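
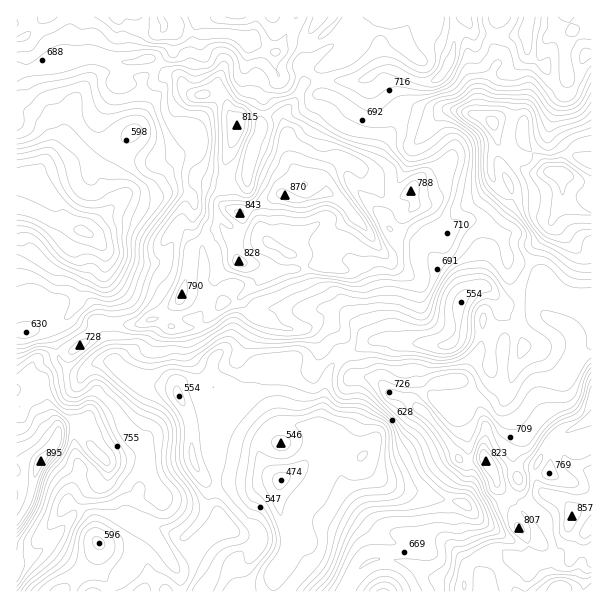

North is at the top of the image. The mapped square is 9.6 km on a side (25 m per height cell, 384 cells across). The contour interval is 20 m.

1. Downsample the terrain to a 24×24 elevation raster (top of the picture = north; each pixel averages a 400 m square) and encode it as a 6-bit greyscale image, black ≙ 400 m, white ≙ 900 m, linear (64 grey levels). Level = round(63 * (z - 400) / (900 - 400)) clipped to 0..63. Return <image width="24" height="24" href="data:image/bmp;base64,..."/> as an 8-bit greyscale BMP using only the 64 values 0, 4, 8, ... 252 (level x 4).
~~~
<image width="24" height="24" href="data:image/bmp;base64,Qk12BgAAAAAAADYEAAAoAAAAGAAAABgAAAABAAgAAAAAAEACAAATCwAAEwsAAAABAAAAAAAAAAAAAAEBAQACAgIAAwMDAAQEBAAFBQUABgYGAAcHBwAICAgACQkJAAoKCgALCwsADAwMAA0NDQAODg4ADw8PABAQEAAREREAEhISABMTEwAUFBQAFRUVABYWFgAXFxcAGBgYABkZGQAaGhoAGxsbABwcHAAdHR0AHh4eAB8fHwAgICAAISEhACIiIgAjIyMAJCQkACUlJQAmJiYAJycnACgoKAApKSkAKioqACsrKwAsLCwALS0tAC4uLgAvLy8AMDAwADExMQAyMjIAMzMzADQ0NAA1NTUANjY2ADc3NwA4ODgAOTk5ADo6OgA7OzsAPDw8AD09PQA+Pj4APz8/AEBAQABBQUEAQkJCAENDQwBEREQARUVFAEZGRgBHR0cASEhIAElJSQBKSkoAS0tLAExMTABNTU0ATk5OAE9PTwBQUFAAUVFRAFJSUgBTU1MAVFRUAFVVVQBWVlYAV1dXAFhYWABZWVkAWlpaAFtbWwBcXFwAXV1dAF5eXgBfX18AYGBgAGFhYQBiYmIAY2NjAGRkZABlZWUAZmZmAGdnZwBoaGgAaWlpAGpqagBra2sAbGxsAG1tbQBubm4Ab29vAHBwcABxcXEAcnJyAHNzcwB0dHQAdXV1AHZ2dgB3d3cAeHh4AHl5eQB6enoAe3t7AHx8fAB9fX0Afn5+AH9/fwCAgIAAgYGBAIKCggCDg4MAhISEAIWFhQCGhoYAh4eHAIiIiACJiYkAioqKAIuLiwCMjIwAjY2NAI6OjgCPj48AkJCQAJGRkQCSkpIAk5OTAJSUlACVlZUAlpaWAJeXlwCYmJgAmZmZAJqamgCbm5sAnJycAJ2dnQCenp4An5+fAKCgoAChoaEAoqKiAKOjowCkpKQApaWlAKampgCnp6cAqKioAKmpqQCqqqoAq6urAKysrACtra0Arq6uAK+vrwCwsLAAsbGxALKysgCzs7MAtLS0ALW1tQC2trYAt7e3ALi4uAC5ubkAurq6ALu7uwC8vLwAvb29AL6+vgC/v78AwMDAAMHBwQDCwsIAw8PDAMTExADFxcUAxsbGAMfHxwDIyMgAycnJAMrKygDLy8sAzMzMAM3NzQDOzs4Az8/PANDQ0ADR0dEA0tLSANPT0wDU1NQA1dXVANbW1gDX19cA2NjYANnZ2QDa2toA29vbANzc3ADd3d0A3t7eAN/f3wDg4OAA4eHhAOLi4gDj4+MA5OTkAOXl5QDm5uYA5+fnAOjo6ADp6ekA6urqAOvr6wDs7OwA7e3tAO7u7gDv7+8A8PDwAPHx8QDy8vIA8/PzAPT09AD19fUA9vb2APf39wD4+PgA+fn5APr6+gD7+/sA/Pz8AP39/QD+/v4A////AJx8dHh8dHhsWFA8QFSAgHSImLi0uLyssLScfGx4gIB0ZFxMOEBoiIiMkKy4wMDIzLykiHCAiHxwdGhUODxYeICEiIyYtMDM3NyklJCQlJB0bFRANDhIYGhwdHSQvMTU3Oi4pLCgmIxkXEgwLDQ8RExkeIywvMDI0OTcsMSwnHhUXEw4ODQ4NExwkKzEsLzEzNDkyMCkmHhYXFBEQDg4PFSEoKCwnKTAxMDIuLCYhGhYYFxQTEhQWHygnJSYjJiguLywkJR4aFhgZGRgZGh4hJiYmJiIfIyMoLCkkHhseHBwZGxobHR0gICAeIB8eHiEjISMmJCMlJyUfICIiIh8bGRgWFh4eHSAhHx8gJSYrLSsqKCknJCEeHR4aFR0cHyEgHx4cGh4mLS4tLSwpJyUmJCUfFRccHyAfGxgUEhgjKS4vMzEvLzAuLSkkHRwgHhwYFhENDRUiKS4xMi4uMTEzLykmIyAgGhQUDgwMDhQcJyoyNDEyMTQ1LS0pJSIeEw0ODQ4TFBQZICcwMDc5OTcwLzAsJB0XEQwNDhAWFxkdISctKzI3ODQyLysqJhgVDwoOFhUXGhodIiQuLS40MjAtKSMlJhgSEhMRHRoaHBscJCUuMSwwKycmJSIfGxISFBsXHxwcICEhJy0vKygqJyYoJiUhGxcZGyQhIyIhIiQkKCkrJSMlJycqKiorJiIjJSYlISQkJCMjISIkIB8jJiUmJyYpKycmKSYnHyAhIB4cGh4fHyEiJSUlJiYoLSknKiUlA=="/>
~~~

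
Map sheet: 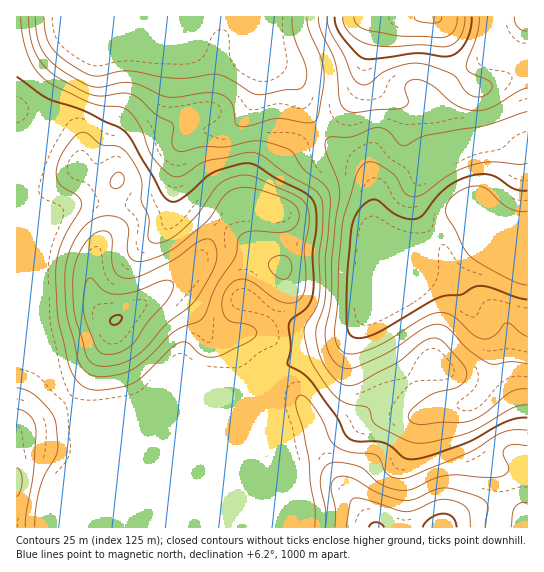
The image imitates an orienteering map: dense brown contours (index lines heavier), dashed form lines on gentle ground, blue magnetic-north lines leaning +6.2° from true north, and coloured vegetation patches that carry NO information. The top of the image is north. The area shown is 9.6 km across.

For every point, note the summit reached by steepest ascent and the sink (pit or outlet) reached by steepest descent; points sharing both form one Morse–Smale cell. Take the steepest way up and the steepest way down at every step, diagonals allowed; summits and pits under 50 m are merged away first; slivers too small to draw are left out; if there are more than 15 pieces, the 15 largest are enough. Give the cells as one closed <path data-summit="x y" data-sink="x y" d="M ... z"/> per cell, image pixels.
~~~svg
<path data-summit="117 319" data-sink="527 242" d="M257 16l-241 1 0 185 6-3 2 6 0 101 33 80 34 37 24-6 28 0 64-26 15 0 7 2 18 0 10-2 20-22 20-9 32-9 14-8 17-18 11-23 60-61-22-1-11-3-25-14 2-36-8-17-10-10-16-9-13-12-21-29-14-33-30-20-7-16z"/><path data-summit="442 527" data-sink="527 242" d="M461 147l-15 0-19 5-22 20-20 13-9 13-3 13 0 12 2 2 19 11 15 4 21 0-1 3-58 59-11 23-17 18-14 8-39 12-13 6-8 9-4 8-1 20 5 25 1 97 258-1 0-284-26 0-17-14-10-22 1-25-3-13-6-18z"/><path data-summit="431 17" data-sink="527 242" d="M527 16l-269 0-2 25 10 19 27 17 14 33 21 29 13 12 16 9 10 10 8 17 0 16 2-9 8-9 20-13 22-20 19-5 15 0 6 4 6 18 3 13-1 25 8 18 14 15 5 3 23 1 3-2z"/><path data-summit="17 482" data-sink="527 242" d="M22 199l-6 4 0 324 253 1 0-97-5-25 3-23-10 8-10 2-40-2-64 26-28 0-24 6-34-37-33-80 0-101z"/>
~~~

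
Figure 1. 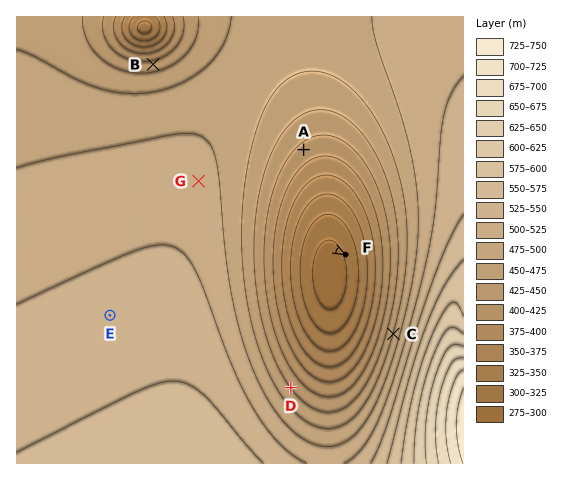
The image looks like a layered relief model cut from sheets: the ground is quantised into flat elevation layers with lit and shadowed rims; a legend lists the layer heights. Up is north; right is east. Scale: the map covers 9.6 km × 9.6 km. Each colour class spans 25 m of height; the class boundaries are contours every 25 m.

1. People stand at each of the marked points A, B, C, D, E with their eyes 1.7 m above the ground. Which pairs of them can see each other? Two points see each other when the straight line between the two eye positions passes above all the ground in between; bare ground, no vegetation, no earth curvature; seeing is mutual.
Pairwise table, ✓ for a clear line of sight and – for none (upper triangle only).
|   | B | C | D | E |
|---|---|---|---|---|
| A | – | ✓ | ✓ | – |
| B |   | – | – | – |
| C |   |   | ✓ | – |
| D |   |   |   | – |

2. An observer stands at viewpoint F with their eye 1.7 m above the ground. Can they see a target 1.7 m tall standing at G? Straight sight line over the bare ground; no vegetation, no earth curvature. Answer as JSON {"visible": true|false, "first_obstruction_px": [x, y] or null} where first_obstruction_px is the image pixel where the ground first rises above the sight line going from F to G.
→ {"visible": false, "first_obstruction_px": [276, 220]}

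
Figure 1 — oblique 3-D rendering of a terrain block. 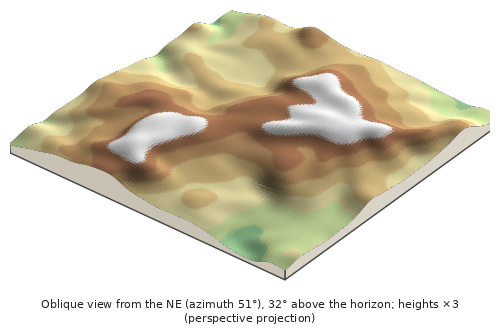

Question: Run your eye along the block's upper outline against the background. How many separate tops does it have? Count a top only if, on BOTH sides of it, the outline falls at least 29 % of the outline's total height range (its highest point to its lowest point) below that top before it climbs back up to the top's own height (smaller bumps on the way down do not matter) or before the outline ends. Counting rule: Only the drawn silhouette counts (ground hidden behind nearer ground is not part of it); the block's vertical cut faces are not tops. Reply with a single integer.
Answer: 1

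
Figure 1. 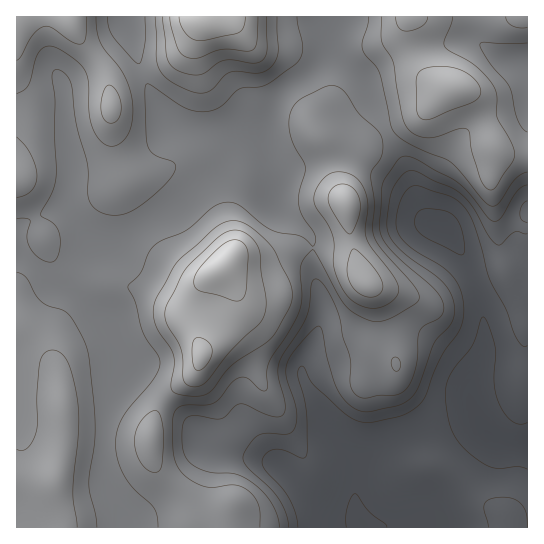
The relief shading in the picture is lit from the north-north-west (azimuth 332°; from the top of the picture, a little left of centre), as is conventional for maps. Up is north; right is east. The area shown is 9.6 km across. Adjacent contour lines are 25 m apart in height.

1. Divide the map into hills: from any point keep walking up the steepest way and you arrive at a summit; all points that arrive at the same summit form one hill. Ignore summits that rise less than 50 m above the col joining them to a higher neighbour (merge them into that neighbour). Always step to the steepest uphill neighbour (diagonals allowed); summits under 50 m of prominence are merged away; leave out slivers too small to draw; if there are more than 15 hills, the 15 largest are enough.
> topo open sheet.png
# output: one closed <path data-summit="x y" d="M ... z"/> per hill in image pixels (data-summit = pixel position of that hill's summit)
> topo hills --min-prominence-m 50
<path data-summit="202 17" d="M527 216l-10 25 0 8 8 11-8-8-6-1-36 8-11-1 13 31 7 32 0 29-13 29-3-12-10-10-29-20-15-5-19 0-14 4-27 1-23 8-17 3-9 10-4 12 2 8 22 44 10 15 14 14 11 7-4 19-1 24 2 12 8 15 163-1z"/><path data-summit="225 265" d="M262 133l-16 8-27 31-14 11-27 25-25 12-36 23-24 1-6 11-10 31 0 8 22 23 12 9 12 37 0 7-12 31-4 18-3 55 4 16 11 21 4 17 241-1-9-26 1-24 4-19-11-7-14-14-32-59 0-13 14-31 6-20-2-15-9-29 1-24-2-9-9-9-19-12-11-14 0-13z"/><path data-summit="346 203" d="M331 44l-3 11-9 11-9 9-21 12-9 8-17 32 0 18 9 44 0 13 11 14 19 12 10 11 0 31 9 29 2 15-12 36 43-13 27-1 14-4 19 0 15 5 29 20 10 10 3 12 13-29 0-29-4-23-11-31-18-33-6-6-15-5-5-5-8-16-12-37-20-35-20-47-29-29z"/><path data-summit="17 17" d="M126 16l-110 1 1 239 2-1 0-26 8-8 38-16 3 1 22 37 21 1 16-7 26-17 25-12 27-25 14-11 27-31 17-8-5-2-57 0-35-8-23-48z"/><path data-summit="453 87" d="M527 16l-195 1 1 33 32 33 20 47 20 35 16 46 9 12 15 5 6 6 13 23 3 2 44-8 9 3-3-5 0-8 11-26z"/>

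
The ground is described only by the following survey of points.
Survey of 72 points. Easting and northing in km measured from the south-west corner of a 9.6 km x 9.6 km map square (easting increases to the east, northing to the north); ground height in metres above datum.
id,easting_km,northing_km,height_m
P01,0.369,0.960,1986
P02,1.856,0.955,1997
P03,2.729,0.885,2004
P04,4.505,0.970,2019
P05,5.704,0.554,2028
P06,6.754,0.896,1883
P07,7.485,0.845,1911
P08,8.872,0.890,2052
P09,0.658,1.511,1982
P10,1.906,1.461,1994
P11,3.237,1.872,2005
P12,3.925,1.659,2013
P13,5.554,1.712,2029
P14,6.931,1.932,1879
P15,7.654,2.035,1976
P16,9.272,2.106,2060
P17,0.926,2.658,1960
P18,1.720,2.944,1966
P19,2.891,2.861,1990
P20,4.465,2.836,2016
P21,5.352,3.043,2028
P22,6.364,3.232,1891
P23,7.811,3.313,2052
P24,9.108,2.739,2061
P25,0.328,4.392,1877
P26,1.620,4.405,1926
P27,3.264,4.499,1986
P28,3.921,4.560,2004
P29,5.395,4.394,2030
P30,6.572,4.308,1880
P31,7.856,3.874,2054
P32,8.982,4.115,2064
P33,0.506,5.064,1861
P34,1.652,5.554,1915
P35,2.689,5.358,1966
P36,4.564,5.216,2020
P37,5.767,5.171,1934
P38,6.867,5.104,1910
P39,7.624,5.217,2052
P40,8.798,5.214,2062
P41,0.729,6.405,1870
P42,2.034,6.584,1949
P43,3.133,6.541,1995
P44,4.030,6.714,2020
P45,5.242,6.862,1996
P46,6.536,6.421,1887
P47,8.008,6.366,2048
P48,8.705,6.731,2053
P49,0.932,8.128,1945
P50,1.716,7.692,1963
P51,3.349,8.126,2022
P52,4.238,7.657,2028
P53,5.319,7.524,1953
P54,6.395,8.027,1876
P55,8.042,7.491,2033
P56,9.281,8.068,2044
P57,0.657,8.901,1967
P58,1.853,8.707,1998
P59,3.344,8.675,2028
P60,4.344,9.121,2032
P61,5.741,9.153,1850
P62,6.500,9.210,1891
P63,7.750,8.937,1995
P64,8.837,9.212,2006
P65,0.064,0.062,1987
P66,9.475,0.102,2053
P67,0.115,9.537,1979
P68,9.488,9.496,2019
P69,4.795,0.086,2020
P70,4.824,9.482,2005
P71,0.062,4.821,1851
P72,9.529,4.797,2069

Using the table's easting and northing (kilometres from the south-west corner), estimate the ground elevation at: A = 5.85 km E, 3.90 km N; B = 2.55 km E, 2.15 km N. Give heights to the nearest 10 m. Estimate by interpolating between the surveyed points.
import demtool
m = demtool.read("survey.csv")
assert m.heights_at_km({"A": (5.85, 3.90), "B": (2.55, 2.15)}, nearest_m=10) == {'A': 1950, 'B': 1990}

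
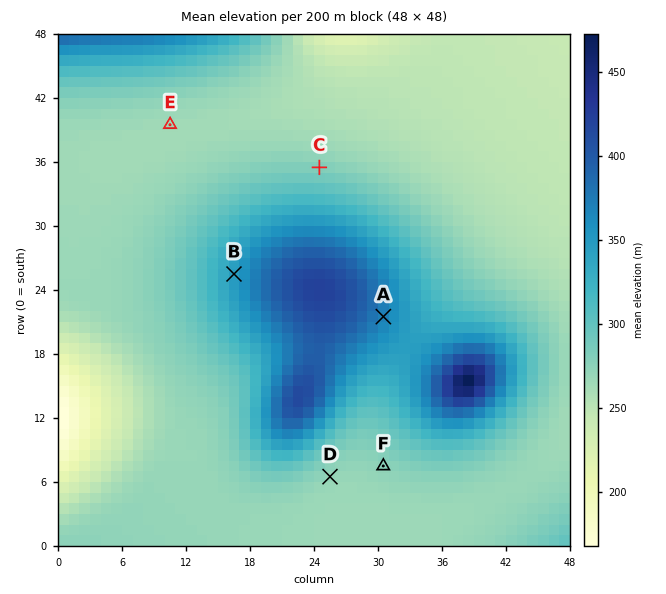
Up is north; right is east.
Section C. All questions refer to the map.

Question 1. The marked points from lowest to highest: C B A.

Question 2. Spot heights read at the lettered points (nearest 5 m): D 270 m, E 265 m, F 275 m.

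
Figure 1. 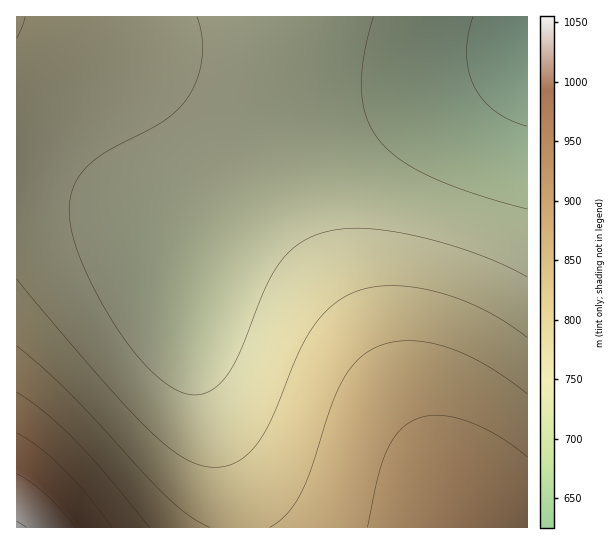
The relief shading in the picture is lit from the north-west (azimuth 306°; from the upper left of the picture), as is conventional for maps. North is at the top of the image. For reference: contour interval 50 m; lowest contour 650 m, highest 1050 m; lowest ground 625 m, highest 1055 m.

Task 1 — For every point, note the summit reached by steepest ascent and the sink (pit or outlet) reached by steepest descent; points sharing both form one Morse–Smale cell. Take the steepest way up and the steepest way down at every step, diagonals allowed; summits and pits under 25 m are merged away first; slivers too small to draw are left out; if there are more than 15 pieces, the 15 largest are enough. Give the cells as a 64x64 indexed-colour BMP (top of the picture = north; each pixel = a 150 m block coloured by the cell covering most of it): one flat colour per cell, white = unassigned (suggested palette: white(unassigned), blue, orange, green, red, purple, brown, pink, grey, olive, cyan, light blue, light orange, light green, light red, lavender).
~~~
<image width="64" height="64" href="data:image/bmp;base64,Qk12CAAAAAAAAHYAAAAoAAAAQAAAAEAAAAABAAQAAAAAAAAIAAATCwAAEwsAABAAAAAAAAAA////ALR3HwAOf/8ALKAsACgn1gC9Z5QAS1aMAMJ34wB/f38AIr28AM++FwDox64AeLv/AIrfmACWmP8A1bDFADMzMzMzMzMzMzMzMzMzERERERERERERERERERERERERMzMzMzMzMzMzMzMzMzMREREREREREREREREREREREREzMzMzMzMzMzMzMzMzMxERERERERERERERERERERERETMzMzMzMzMzMzMzMzMxERERERERERERERERERERERERMzMzMzMzMzMzMzMzMzEREREREREREREREREREREREREzMzMzMzMzMzMzMzMzMRERERERERERERERERERERERETMzMzMzMzMzMzMzMzMxERERERERERERERERERERERERMzMzMzMzMzMzMzMzMzEREREREREREREREREREREREREzMzMzMzMzMzMzMzMzERERERERERERERERERERERERETMzMzMzMzMzMzMzMzMRERERERERERERERERERERERERMzMzMzMzMzMzMzMzMxEREREREREREREREREREREREREzMzMzMzMzMzMzMzMxERERERERERERERERERERERERETMzMzMzMzMzMzMzMzERERERERERERERERERERERERERMzMzMzMzMzMzMzMzMREREREREREREREREREREREREREzMzMzMzMzMzMzMzMRERERERERERERERERERERERERETMzMzMzMzMzMzMzMxERERERERERERERERERERERERERMzMzMzMzMzMzMzMzEREREREREREREREREREREREREREzMzMzMzMzMzMzMzERERERERERERERERERERERERERETMzMzMzMzMzMzMzMRERERERERERERERERERERERERERMzMzMzMzMzMzMzMxEREREREREREREREREREREREREREzMzMzMzMzMzMzMxERERERERERERERERERERERERERETMzMzMzMzMzMzMzERERERERERERERERERERERERERERMzMzMzMzMzMzMzMREREREREREREREREREREREREREREzMzMzMzMzMzMzMxERERERERERERERERERERERERERETMzMzMzMzMzMzMxERERERERERERERERERERERERERERMzMzMzMzMzMzMzEREREREREREREREREREREREREREREzMzMzMzMzMzMzMRERERERERERERERERERERERERERETMzMzMzMzMzMzMxERERERERERERERERERERERERERERMzMzMzMzMzMzMzEREREREREREREREREREREREREREREzMzMzMzMzMzMzMRERERERERERERERERERERERERERETMzMzMzMzMzMzMRERERERERERERERERERERERERERERMzMzMzMzMzMzMxEREREREREREREREREREREREREREREzMzMzMzMzMzMzIRERERERERERERERERERERERERERETMzMzMzMzMzMzIhERERERERERERERERERERERERERERMzMzMzMzMzMzIiIREREREREREREREREREREREREREREzMzMzMzMzMzIiIhERERERERERERERERERERERERERETMzMzMzMzMzIiIiIRERERERERERERERERERERERERERMzMzMzMzMzIiIiIiEREREREREREREREREREREREREREzMzMzMzMzIiIiIiIhERERERERERERERERERERERERETMzMzMzMyIiIiIiIiIRERERERERERERERERERERERERMzMzMzMyIiIiIiIiIiEREREREREREREREREREREREREzMzMzMiIiIiIiIiIiIhERERERERERERERERERERERETMzMiIiIiIiIiIiIiIiIRERERERERERERERERERERERIiIiIiIiIiIiIiIiIiIiIREREREREREREREREREREREiIiIiIiIiIiIiIiIiIiIiERERERERERERERERERERESIiIiIiIiIiIiIiIiIiIiIiERERERERERERERERERERIiIiIiIiIiIiIiIiIiIiIiIhEREREREREREREREREREiIiIiIiIiIiIiIiIiIiIiIiIhERERERERERERERERESIiIiIiIiIiIiIiIiIiIiIiIiIhERERERERERERERERIiIiIiIiIiIiIiIiIiIiIiIiIiIhEREREREREREREREiIiIiIiIiIiIiIiIiIiIiIiIiIiIhERERERERERERESIiIiIiIiIiIiIiIiIiIiIiIiIiIiIiERERERERERERIiIiIiIiIiIiIiIiIiIiIiIiIiIiIiIiEREREREREREiIiIiIiIiIiIiIiIiIiIiIiIiIiIiIiIiIRERERERESIiIiIiIiIiIiIiIiIiIiIiIiIiIiIiIiIiIhERERERIiIiIiIiIiIiIiIiIiIiIiIiIiIiIiIiIiIiIhEREREiIiIiIiIiIiIiIiIiIiIiIiIiIiIiIiIiIiIiIiERESIiIiIiIiIiIiIiIiIiIiIiIiIiIiIiIiIiIiIiIiERIiIiIiIiIiIiIiIiIiIiIiIiIiIiIiIiIiIiIiIiIiEiIiIiIiIiIiIiIiIiIiIiIiIiIiIiIiIiIiIiIiIiIiIiIiIiIiIiIiIiIiIiIiIiIiIiIiIiIiIiIiIiIiIiIiIiIiIiIiIiIiIiIiIiIiIiIiIiIiIiIiIiIiIiIiIiIiIiIiIiIiIiIiIiIiIiIiIiIiIiIiIiIiIiIiIiIiIiIiIiIiIiIiIiIiIiIiIiIiIiIiIiIiIiIiIiIiIi"/>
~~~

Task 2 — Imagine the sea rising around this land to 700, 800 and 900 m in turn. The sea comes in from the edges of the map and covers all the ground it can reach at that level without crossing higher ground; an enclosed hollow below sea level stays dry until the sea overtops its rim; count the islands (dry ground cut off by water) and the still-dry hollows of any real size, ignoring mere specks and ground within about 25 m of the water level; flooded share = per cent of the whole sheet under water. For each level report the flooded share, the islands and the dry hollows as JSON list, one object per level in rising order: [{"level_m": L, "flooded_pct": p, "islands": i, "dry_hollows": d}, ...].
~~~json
[{"level_m": 700, "flooded_pct": 10, "islands": 0, "dry_hollows": 0}, {"level_m": 800, "flooded_pct": 67, "islands": 0, "dry_hollows": 0}, {"level_m": 900, "flooded_pct": 90, "islands": 0, "dry_hollows": 0}]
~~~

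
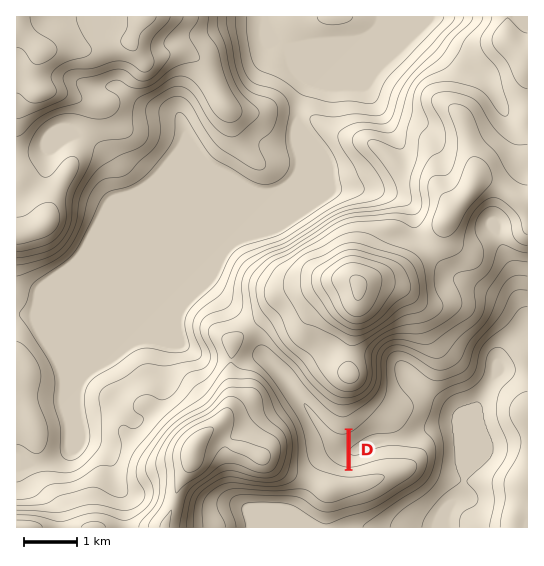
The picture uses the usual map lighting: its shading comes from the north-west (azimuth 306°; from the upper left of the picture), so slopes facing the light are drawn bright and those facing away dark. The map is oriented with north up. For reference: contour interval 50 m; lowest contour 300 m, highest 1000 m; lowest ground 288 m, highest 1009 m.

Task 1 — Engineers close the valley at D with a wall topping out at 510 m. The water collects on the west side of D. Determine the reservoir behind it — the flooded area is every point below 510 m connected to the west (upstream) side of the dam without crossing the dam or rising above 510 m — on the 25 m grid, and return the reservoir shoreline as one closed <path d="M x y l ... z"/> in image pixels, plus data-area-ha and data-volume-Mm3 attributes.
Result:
<path d="M279 369l-2 2 4 8 24 36 11 22 7 18 11 10 12 4 1-38-8 0-6-4-37-40-4-6-13-12z" data-area-ha="61" data-volume-Mm3="8.72"/>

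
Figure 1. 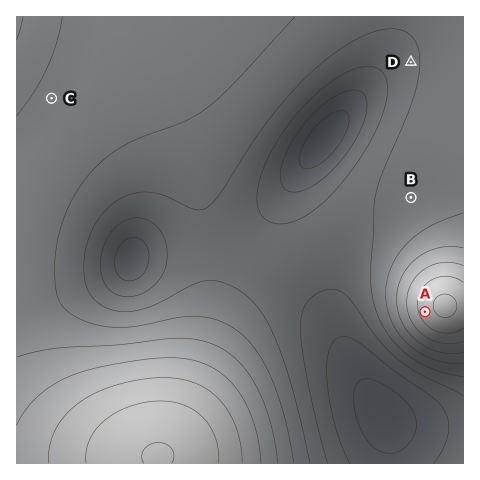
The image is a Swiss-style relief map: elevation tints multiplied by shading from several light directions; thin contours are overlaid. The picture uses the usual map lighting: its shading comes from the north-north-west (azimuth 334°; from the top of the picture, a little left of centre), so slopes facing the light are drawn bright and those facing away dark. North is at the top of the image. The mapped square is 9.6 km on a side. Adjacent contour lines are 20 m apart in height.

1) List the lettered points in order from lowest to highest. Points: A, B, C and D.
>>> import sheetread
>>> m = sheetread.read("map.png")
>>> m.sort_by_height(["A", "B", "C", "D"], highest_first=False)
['D', 'B', 'C', 'A']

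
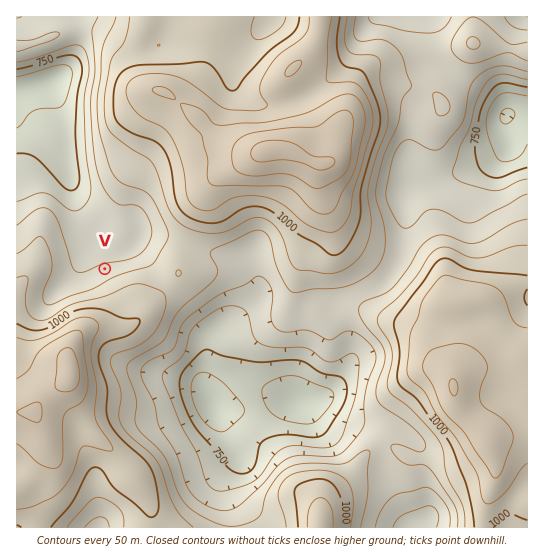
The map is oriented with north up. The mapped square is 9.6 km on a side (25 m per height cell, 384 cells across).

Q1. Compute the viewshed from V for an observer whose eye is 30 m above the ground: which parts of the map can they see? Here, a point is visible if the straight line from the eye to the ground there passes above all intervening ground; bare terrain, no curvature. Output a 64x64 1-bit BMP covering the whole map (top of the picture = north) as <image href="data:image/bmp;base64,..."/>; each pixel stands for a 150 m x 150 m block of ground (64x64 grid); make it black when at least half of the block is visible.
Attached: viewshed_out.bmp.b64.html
<image width="64" height="64" href="data:image/bmp;base64,Qk0+AgAAAAAAAD4AAAAoAAAAQAAAAEAAAAABAAEAAAAAAAACAAATCwAAEwsAAAIAAAAAAAAA////AAAAAAAAAAAAAAAAAAAAAAAAAAAAAAAAAAAAAAAAAAAAAAAAAAAAAAAAAAAAAAAAAAAAAAAAAAAAAAAAAAAAAAAAAAAAAAAAAAAAAAAAAAAAAAAAAAAAAAAAAAAAAAAAAAAAAAAAAAAAAAAAAAAAAAAAAAAAAAAAAAAAAAAAAAAAAAAAAAAAAAAAAAAAAAAAAAAAAAAAAAAAAAAAAAAAAAAAAAAAAAAAAAAAAAAAAAAAAAAAAIAAAAAAAAAA/AAAAAAAAAD8AAAAAAAAAPOAAAAAAAAA8+AAAAAAAAD/8AAAAAAAAP/wAAAAAAAA//gAAAAAAAB//gAAAAAAAD//MAAAAAAAP//wAAAAAAAf//AAAAAAAB//8AAAAAAAH//wAAAAAAAf//+AAAAAAB///8A+AAAAD///gP4AAAAO//8A/AAAAAR//wD8AAAAAH/+AHwAAAAIf/4APAAAAAh//gA8AAAAGP/+H/wAAAA4//4ecAAAAH3//BwAAAAAP//8AAAAAAA///wAAAAAAD9//AAAAAAAPn/8AAAAAAAAP/wAAAAAAAAH8AAAAAAAAAfgAAAAAAAAAYAAAAAAAAAAAAAAAAAA4AAAAAAAAAD8AAAAAAAAAP4AAAAAAAAA/wAAAAAAAAB/AAAAAAAAAA+AAAAAAAAAAQAAAAAAAAAAAAAAAAAAAA=="/>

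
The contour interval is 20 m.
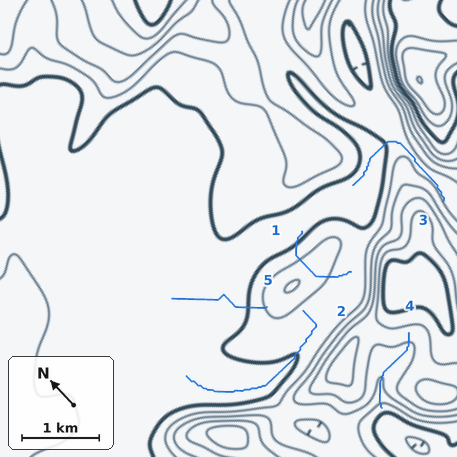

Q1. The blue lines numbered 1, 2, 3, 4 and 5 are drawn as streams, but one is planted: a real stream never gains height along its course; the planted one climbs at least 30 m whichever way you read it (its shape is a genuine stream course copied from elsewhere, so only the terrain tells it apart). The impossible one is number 1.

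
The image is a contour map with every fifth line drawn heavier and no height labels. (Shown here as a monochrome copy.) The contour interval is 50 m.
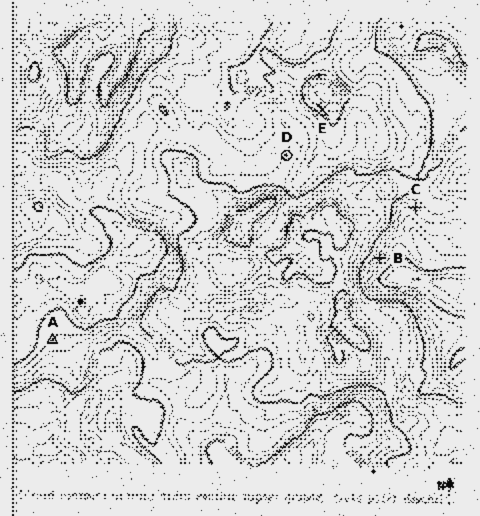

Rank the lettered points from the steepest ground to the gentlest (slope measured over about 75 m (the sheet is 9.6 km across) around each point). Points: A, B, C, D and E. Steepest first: B E C A D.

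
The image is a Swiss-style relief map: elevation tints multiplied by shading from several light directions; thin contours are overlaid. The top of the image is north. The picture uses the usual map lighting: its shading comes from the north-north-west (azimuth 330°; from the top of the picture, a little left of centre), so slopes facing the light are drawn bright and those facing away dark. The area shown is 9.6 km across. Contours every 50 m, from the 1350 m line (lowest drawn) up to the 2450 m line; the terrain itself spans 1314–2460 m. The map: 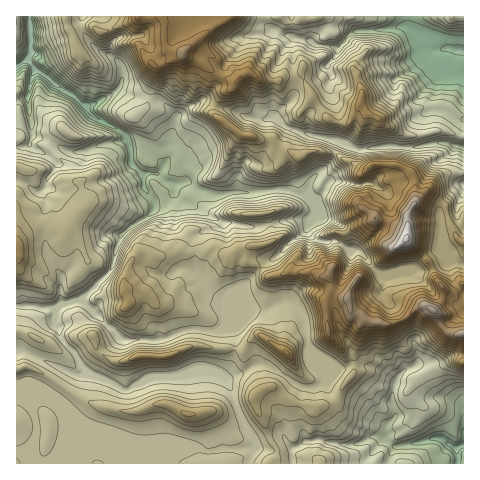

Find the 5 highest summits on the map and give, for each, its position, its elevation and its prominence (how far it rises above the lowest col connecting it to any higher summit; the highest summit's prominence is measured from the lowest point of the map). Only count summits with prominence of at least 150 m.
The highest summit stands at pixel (406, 238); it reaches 2460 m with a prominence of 1146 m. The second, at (433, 309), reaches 2364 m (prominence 291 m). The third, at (183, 53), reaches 2295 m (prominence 399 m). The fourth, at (286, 353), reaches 2159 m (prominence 264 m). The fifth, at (361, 101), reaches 2134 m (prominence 193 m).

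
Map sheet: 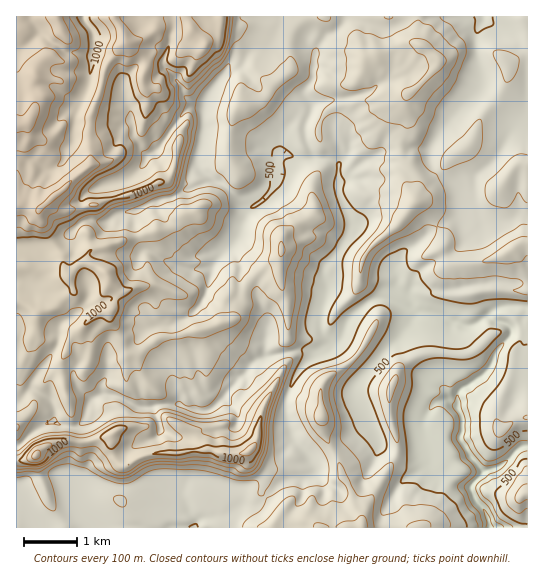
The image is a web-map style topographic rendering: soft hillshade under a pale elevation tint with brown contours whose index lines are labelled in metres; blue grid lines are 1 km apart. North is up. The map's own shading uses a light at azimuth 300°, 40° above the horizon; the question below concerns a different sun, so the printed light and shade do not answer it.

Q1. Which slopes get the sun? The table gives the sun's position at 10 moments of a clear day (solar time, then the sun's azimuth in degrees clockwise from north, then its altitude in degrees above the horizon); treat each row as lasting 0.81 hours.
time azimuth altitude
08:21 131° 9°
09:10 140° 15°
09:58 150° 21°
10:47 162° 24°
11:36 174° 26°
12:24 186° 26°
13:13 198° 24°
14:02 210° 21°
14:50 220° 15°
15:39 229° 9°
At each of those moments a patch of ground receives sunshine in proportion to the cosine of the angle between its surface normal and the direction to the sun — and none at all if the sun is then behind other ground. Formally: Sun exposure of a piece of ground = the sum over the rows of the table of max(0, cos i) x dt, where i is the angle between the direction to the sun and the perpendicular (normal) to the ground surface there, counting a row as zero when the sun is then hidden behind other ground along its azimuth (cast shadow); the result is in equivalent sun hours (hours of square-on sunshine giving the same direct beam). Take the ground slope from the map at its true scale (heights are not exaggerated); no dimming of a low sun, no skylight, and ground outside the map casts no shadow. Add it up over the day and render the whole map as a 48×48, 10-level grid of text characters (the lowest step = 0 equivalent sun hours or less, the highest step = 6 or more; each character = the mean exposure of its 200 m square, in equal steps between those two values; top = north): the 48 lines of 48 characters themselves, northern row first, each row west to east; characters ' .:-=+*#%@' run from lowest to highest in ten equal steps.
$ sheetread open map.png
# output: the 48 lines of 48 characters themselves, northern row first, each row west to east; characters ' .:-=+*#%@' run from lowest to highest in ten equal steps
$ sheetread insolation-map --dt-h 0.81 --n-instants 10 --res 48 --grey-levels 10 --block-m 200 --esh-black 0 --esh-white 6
-=*+:..+*=:-::==:--==--====**+=-==+=-:...:---==+
==++=:.=+=. :++==::=======++*+-::::.  ..::-::--=
+: -#+-::--=**=-=-++*+==--===---:..:--....-:...:
:.:::--:-#%*=+-++#%#*+=----=====---=+*+:.-===::-
::=*++-:=%%+==*%*%@#+=---:-======+++=+=++*==++==
----:---+**-=.=+%%#=::=:-+*=----+*+=--=**+===+++
-=-+*+-:++=+=:.+%#=:::-=+##+=++*#+-:.-*#*+==-=++
-:--++:-+=+#*#+-#=:::::=**=+****---==****+=--+++
::=++-:=+==+*##=--::-=+**+==--+++=++*++*+=-:-++=
:=++:--+====#*+..---*###*+=--++++++****+=-:-====
**+:-------=**:.+---+*#*++=-==++++*++++=-::-====
**===--:-::+*+.:=---==+++==+==++++*++*+-::-===--
*#*=::::: -==:-++--==--===++#*+=+*+===-::-++=-:.
==+=:. .:**-. :+=--=-:-----::===+--=--:-=**+=:.:
-::.  +@@#-   :+::=+=---=-:.:=-=-==---.-+++=:.=+
-:   *%=.    -+-  .-**+=--:.-=-----=::::===-:-+=
:: .**.   :+@@#    .+*=-::::::-=--=--.::-====+++
-::**:.:*@@%=.   .-:-=-.  .:::-=++---=+=====**++
%+*%##@@#=:.. :-+=++--.    --::====:=##*====+++=
#%##@* .    ..-*#%*==-:.  -+#+--:::-##*=------:.
@@@*=-=.   :+**##%#+----::=-=+=:. -%%#=-:---:.  
+++=....-+********+=::-=--=##+-. =%%*=::=-:.  .=
--==-.::::--:=++=--....:+**+*=-:-#*+=-+*-   :=*+
+===:-*- .:.:::---:. ::++*+*=---=+==+#+=++*##%##
+++=+=+*=:       ....:+++=====-=+===+++*####****
-==++===*+:=++: .:..:-+++=-==--=#*+=+=+**+--====
:::-+#===+%#**##+::---=*#====-:##=:-=+**###%%@@@
*--+*+:.:=+==++=- ...=+**++=--++: .:-=+******-:-
=+*#+::##+==++=:  .:=+++++==-==-::===--:=++-.=+-
====-=#*%*-=:...=+#%#*+==+=--+-:.=+=----::..::==
=++=-**+**=:-+*###***+=-=#+---:::*+-:::::::-*+.=
=+*==+++++=-**+++++++=-:-:::.   +=:  .----=**:-=
+*+-**++++++==+==++==-.  .-.   =+-. :*######=-==
**-==+**+=++--===+==-:.  =.  .**-:..-+++++*+::==
*+++--*+==++=-=+===-... --..:++=-::=+===+*- .:=-
=:=+=.-:.-+++=..:-:..  .+:.:-----==++==+*=::.:--
.:::+-.     .         .=+--:-::-==+++==:.-=-:-::
 .. .:       .        .==-===-:--=+===--::==--:-
..       .---:*=..    :=--+*#*=--=+=---=---==-+%
:   .  :=++=:  ::     :=--=*#+-::-=+--==-:=+*##@
  :#@@@@#*-     :-:  .==-:-+#+..:::==--=-.-*##+.
-#%@@@@##- =@@@@@@@@@@#+---=++:::: -=-===: +#+. 
@@@#*#%%%%%@@%@@@@@@@@%+===--=--:..=+--=--:..  .
#*=--==+%@@*===+==+*%@*==:. .=+-:.=+-.::-*+   ..
=++--===--=========-===-.   ..=-.:+-....::.--:.:
==*=-===========+======:.:::.:::.-=.:.  .:.-*++#
==++-===++======+++==-:.:-...:.:.=:..  .::..+#%%
===+=-===++++=+++====:..===-.:..:-.::.:-----+%%#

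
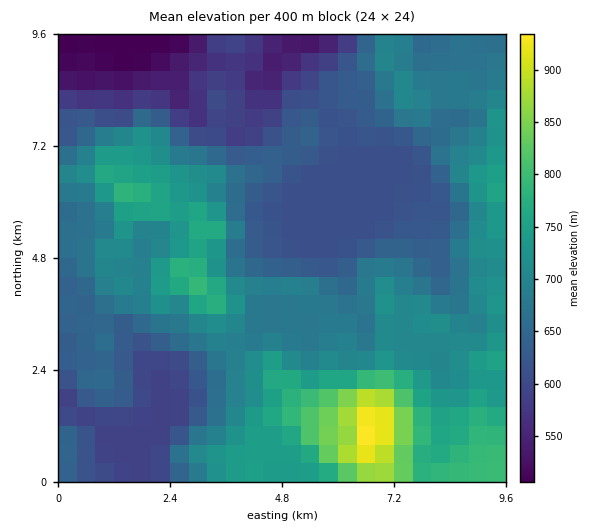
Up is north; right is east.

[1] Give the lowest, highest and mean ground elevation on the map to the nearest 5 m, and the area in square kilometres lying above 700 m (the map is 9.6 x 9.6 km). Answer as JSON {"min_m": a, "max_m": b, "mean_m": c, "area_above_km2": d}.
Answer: {"min_m": 500, "max_m": 950, "mean_m": 675, "area_above_km2": 32.3}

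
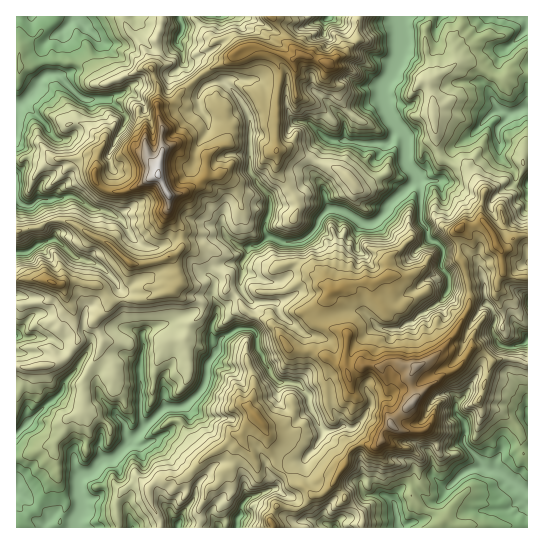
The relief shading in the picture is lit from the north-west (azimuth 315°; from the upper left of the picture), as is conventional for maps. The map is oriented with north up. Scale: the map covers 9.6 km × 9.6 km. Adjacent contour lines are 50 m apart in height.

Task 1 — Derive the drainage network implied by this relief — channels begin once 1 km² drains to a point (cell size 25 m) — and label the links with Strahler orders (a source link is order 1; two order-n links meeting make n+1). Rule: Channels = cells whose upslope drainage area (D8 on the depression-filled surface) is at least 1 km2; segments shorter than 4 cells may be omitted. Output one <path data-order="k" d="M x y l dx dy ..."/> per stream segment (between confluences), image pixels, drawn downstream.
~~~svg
<path data-order="1" d="M178 523l0 4"/><path data-order="1" d="M394 503l1 2 0 5 3 7 0 10"/><path data-order="1" d="M247 499l-6 8 0 8-4 4 0 8"/><path data-order="1" d="M450 486l13-13 10-4 6 0 3-2"/><path data-order="2" d="M482 467l4 3 15 3 6 6 8 6 4 1 4 4 4 1"/><path data-order="2" d="M126 446l-12 12-3 1-6 0-14 14-2 1-6 0-4 4-1 3 0 13 3 5 0 11-7 11 0 6"/><path data-order="1" d="M139 446l-2 0-2-1-6 0-3 1"/><path data-order="1" d="M319 441l3-6 0-6"/><path data-order="2" d="M322 429l-3-3-2-8-6-8 0-3-2-5 0-7-12-12-7 0-1-1-11 0-7-7-2-8-6-6 0-4-1-3-5-7 0-13-3-4-3-1-13 0-8 5-9 4-2 3 0 6-4 8"/><path data-order="2" d="M143 427l-1 3-16 16"/><path data-order="1" d="M366 414l-1 3-12 12-3 0-5-3-3 0-5 4-6 0-1 1-5 0-3-2"/><path data-order="1" d="M455 406l2 8 8 8 0 4 1 1-1 16 1 3 15 15 1 6"/><path data-order="1" d="M69 378l-4 4-3 9-11 11-4 1-30 31"/><path data-order="2" d="M215 355l-8 10 0 10-1 2 0 4-3 6-4 6-13 12-5 2-16 0-19 19-3 1"/><path data-order="1" d="M142 334l0 4 1 1 0 12-2 6 0 62 2 4 0 4"/><path data-order="1" d="M377 326l5 3 17 0 7-6 7-1 9-9 3 0 5-6 3 0 4-4 1 0 7-6 1-4 3-3 0-13-8-11 1-8 1-1 0-7-6-8-6-1-4-4 0-8-6-8 0-34-3-6-3-3"/><path data-order="1" d="M214 321l-3 5 0 15 2 1 0 4 2 3 0 6"/><path data-order="1" d="M489 305l4 4 0 2 2 4 0 7-2 4 0 7 4 5 0 3 2 4 7 2 7 0 1-1 11-3 2-2 0-3"/><path data-order="1" d="M275 302l-24 0-6-7-4-6 0-10 1-1 0-16 5-7 0-6 2-2"/><path data-order="1" d="M99 266l-6-4-4 0-8-4-4 0-3-1-19-18-4 0-8 4-2 0-6 3-8 7-10 0"/><path data-order="2" d="M249 247l1-1 8 0 11-9"/><path data-order="2" d="M269 237l2 0 11 5 15 0 1-1 4 0 11-8 0-2 4-4 4-10 8-8 12 1 10 5 12 8 10 0 2-1 11-11 4-8 5-5 6-3 14-14 0-3"/><path data-order="1" d="M222 227l3 4 0 3 13 12 3 1 8 0"/><path data-order="1" d="M121 219l-8-4-3-2-3 0-4-3-6 0-2-1-2 0-10-6-4-4-9-4-9 3-2 1-20 0-8 7-5 0-1-1-3 0-5-6 0-16"/><path data-order="2" d="M415 178l0-5-8-8-1-3 0-24-3-5-6-7"/><path data-order="1" d="M499 146l0-7-1-1 0-11 9-9 2-4"/><path data-order="1" d="M323 137l8 4 14 0 1 1 13 0 2 1 26 0 4-4 2-4 2-2 2-3 0-4"/><path data-order="2" d="M397 126l-6-7-6-14 0-7-2-1 0-12 8-10 3-9 1-1 0-3 4-8 0-8 2-1 0-23-2-1 0-4"/><path data-order="1" d="M125 122l1-1 0-6-16-14-3-2-22 0-6-2-22-23-8 0-2 1-2 0-6 6-5 10-12 12-4 3-1 0 0-1"/><path data-order="1" d="M207 121l0-3-6-8-2-8-1-1 0-4 7-11 9-4 9 0 6 4 12 13 1 4 4 6 0 2 4 8 0 54 5 5 3 7 11 10 1 3 0 13-5 14 0 6 4 6"/><path data-order="1" d="M489 117l6-6 8 0 6 3"/><path data-order="2" d="M509 114l10-3 4-2 4 0"/><path data-order="1" d="M178 39l4-8 0-8-3-4 0-2"/><path data-order="1" d="M83 25l-9-8"/>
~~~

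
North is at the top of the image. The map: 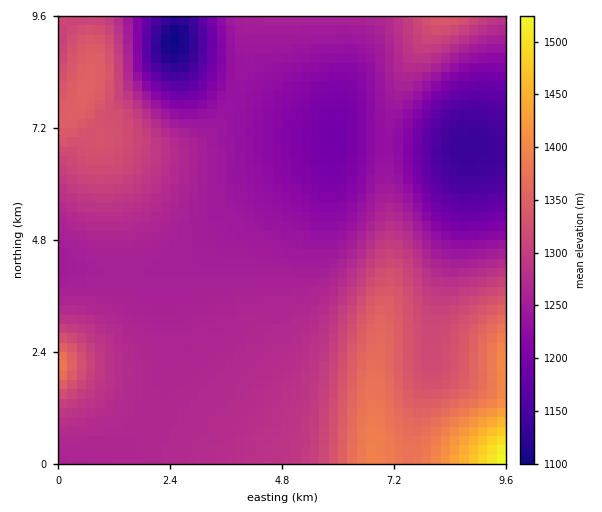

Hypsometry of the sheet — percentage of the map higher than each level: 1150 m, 97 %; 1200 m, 90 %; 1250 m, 66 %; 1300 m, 24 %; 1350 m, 9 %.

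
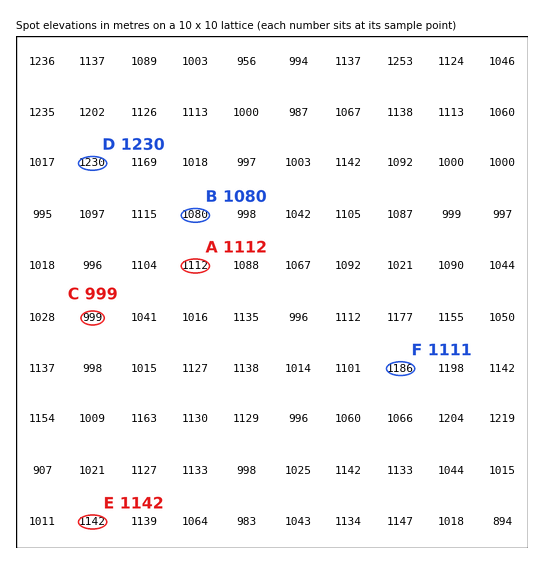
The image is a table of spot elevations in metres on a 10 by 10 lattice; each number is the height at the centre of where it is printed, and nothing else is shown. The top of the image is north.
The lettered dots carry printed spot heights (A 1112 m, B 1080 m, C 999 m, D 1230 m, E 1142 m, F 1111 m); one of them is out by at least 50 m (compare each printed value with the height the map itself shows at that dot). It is F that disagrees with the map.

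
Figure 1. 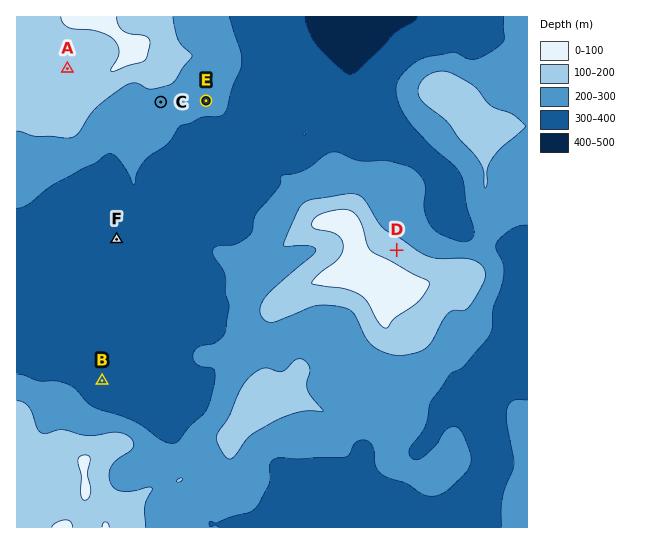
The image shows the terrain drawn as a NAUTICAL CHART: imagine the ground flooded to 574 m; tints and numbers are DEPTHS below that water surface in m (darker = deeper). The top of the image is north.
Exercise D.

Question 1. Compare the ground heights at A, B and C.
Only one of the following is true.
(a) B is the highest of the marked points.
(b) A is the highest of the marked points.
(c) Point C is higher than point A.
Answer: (b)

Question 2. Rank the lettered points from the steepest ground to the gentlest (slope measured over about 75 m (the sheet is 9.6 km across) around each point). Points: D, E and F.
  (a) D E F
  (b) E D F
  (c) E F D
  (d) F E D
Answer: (a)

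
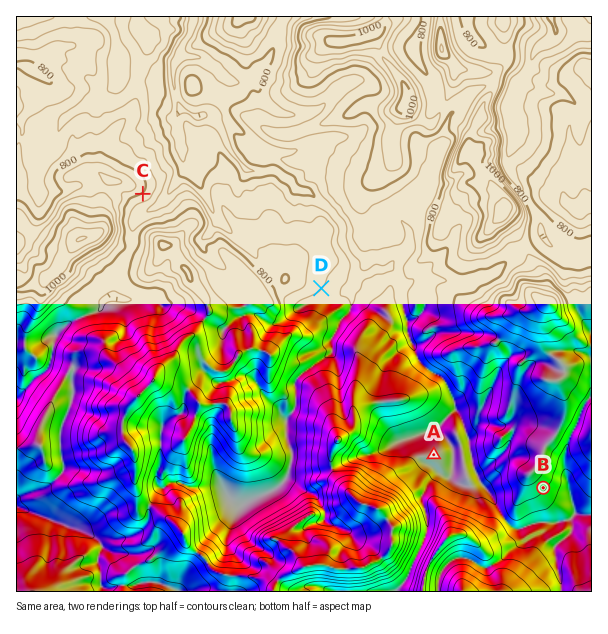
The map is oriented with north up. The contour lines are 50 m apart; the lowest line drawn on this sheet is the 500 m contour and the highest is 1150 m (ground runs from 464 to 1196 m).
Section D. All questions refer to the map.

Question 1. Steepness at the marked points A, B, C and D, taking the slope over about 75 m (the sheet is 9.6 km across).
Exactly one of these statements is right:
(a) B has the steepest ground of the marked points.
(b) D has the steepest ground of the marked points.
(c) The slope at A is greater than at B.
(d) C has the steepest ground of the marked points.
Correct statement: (d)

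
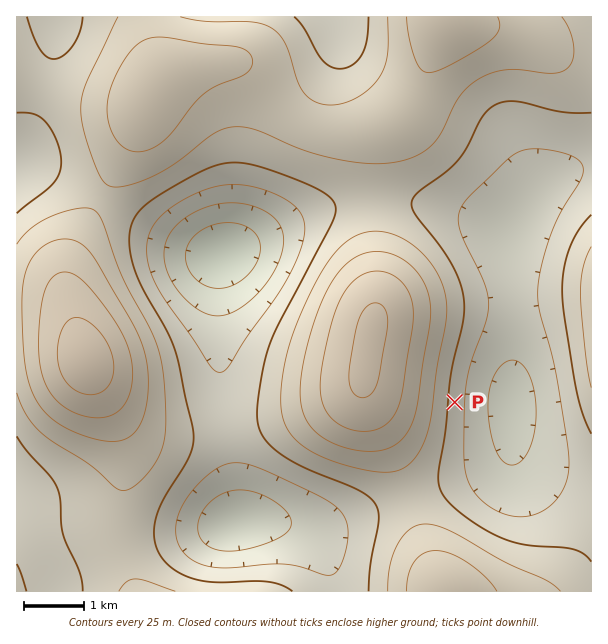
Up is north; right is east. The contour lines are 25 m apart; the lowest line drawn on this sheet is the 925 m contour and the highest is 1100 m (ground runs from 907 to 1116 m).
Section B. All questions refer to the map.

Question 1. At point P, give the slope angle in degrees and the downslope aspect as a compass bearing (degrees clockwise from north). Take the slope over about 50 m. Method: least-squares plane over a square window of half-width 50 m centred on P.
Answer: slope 5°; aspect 93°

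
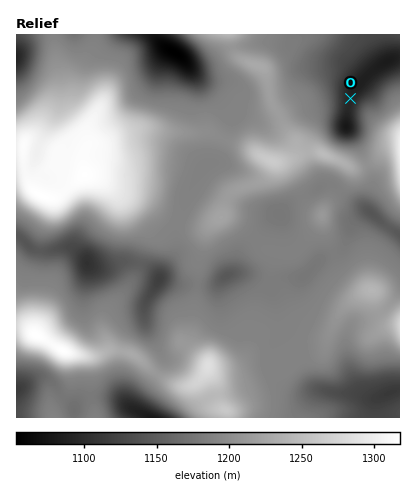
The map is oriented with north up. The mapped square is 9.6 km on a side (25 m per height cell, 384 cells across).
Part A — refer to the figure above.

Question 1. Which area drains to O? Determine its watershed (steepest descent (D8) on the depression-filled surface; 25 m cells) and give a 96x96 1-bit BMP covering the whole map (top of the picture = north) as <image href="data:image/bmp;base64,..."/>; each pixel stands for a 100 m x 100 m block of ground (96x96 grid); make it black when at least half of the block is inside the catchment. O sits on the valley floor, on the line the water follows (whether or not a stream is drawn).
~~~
<image width="96" height="96" href="data:image/bmp;base64,Qk2+BAAAAAAAAD4AAAAoAAAAYAAAAGAAAAABAAEAAAAAAIAEAAATCwAAEwsAAAIAAAAAAAAA////AAAAAAAAAAAAAAAAAAAAAAAAAAAAAAAAAAAAAAAAAAAAAAAAAAAAAAAAAAAAAAAAAAAAAAAAAAAAAAAAAAAAAAAAAAAAAAAAAAAAAAAAAAAAAAAAAAAAAAAAAAAAAAAAAAAAAAAAAAAAAAAAAAAAAAAAAAAAAAAAAAAAAAAAAAAAAAAAAAAAAAAAAAAAAAAAAAAAAAAAAAAAAAAAAAAAAAAAAAAAAAAAAAAAAAAAAAAAAAAAAAAAAAAAAAAAAAAAAAAAAAAAAAAAAAAAAAAAAAAAAAAAAAAAAAAAAAAAAAAAAAAAAAAAAAAAAAAAAAAAAAAAAAAAAAAAAAAAAAAAAAAAAAAAAAAAAAAAAAAAAAAAAAAAAAAAAAAAAAAAAAAAAAAAAAAAAAAAAAAAAAAAAAAAAAAAAAAAAAAAAAAAAAAAAAAAAAAAAAAAAAAAAAAAAAAAAAAAAAAAAAAAAAAAAAAAAAAAAAAAAAAAAAAAAAAAAAAAAAAAAAAAAAAAAAAAAAAAAAAAAAAAAAAAAAAAAAAAAAAAAAAAAAAAAAAAAAAAAAAAAAAAAAAAAAAAAAAAAAAAAAAAAAAAAAAAAAAAAAAAAAAAAAAAAAAAAAAAAAAAAAAAAAAAAAAAAAAAAAAAAAAAAAAAAAAAAAAAAAAAAAAAAAAAAAAAAAAAAAAAAAAAAAAAAAAAAAAAAAAAAAAAAAAAAAAAAAAAAAAAAAAAAAAAAAAAAAAAAAAAAAAAAAAAAAAAAAAAAAAAAAAAAAAAAAAAAAAAAAAAAAAAAAAAAAAAAAAAAAAAAAAAAAAAAAAAAAAAAAAAAAAAAAAAAAAAAAAAAAAAAAAAAAAAAAAAAAAAAAAAAAAAAAAAAAAAAAAAAAAAAAAAAAAAAAAAAAAAAAAAAAAAAAAAAAAAAAAAAAAAAAAAAAAAAAAAAAAAAAAAAAAAAAAAAAAAAAAAAAAAAAAAAAAAAAAAAAAAAAAAAAAAAAAAAAAAAAAAAAAAAAAAAAAAAAAAAAAAAAAAAAAAAAAAPwAAAAAAAAAAAAAA/4AAAAAAAAAAAAAD/8AAAAAAAAAAAAP//+AAAAAAAAAAAAP///8AAAAAAAAAAAP///8AAAAAAAAAAAP///8AAAAAAAAAAAf///8AAAAAAAAAAA////4AAAAAAAAAAB///+AAAAAAAAAAAB///8AAAAAAAAAAAB///4AAAAAAAAAAAB///wAAAAAAAAAAAA///gAAAAAAAAAAAAf//AAAAAAAAAAAAAP/+AAAAAAAAAAAAAD/8AAAAAAAAAAAAAAAAAAAAAAAAAAAAAAAAAAAAAAAAAAAAAAAAAAAAAAAAAAAAAAAAAAAAAAAAAAAAAAAAAAAAAAAAAAAAAAAAAAAAAAAAAAAAAAAAAAAAAAAAAAAAAAAAAAAAAAAAAAAAAAAAAAAAAAAAAAAAAAAAAAAAAAAAAAAAAAAAAAAAAAAAAAAAAAAAAAAAAAAAAAAAAAAAAAAAAAAAAAAAAAAAAAAAAAAAAAAAAAAAAAAAAAAAAAAAAAAAAA="/>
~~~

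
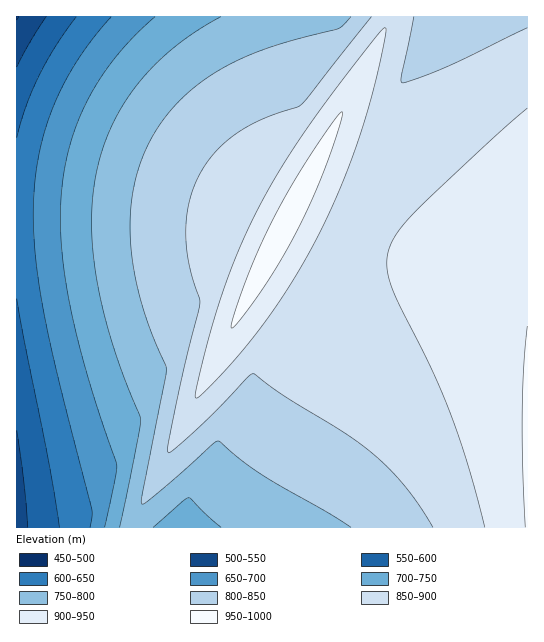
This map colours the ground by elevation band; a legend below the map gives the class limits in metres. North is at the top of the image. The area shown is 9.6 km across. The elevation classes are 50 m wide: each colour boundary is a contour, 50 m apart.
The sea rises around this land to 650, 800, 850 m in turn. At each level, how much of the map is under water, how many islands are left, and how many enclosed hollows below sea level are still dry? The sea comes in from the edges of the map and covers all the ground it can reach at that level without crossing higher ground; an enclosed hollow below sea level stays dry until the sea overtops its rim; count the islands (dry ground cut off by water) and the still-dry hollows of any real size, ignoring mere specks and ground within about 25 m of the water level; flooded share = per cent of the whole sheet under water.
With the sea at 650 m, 8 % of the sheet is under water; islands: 0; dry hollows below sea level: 0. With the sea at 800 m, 33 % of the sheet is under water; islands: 0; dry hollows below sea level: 0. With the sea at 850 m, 51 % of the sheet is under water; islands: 0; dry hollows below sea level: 0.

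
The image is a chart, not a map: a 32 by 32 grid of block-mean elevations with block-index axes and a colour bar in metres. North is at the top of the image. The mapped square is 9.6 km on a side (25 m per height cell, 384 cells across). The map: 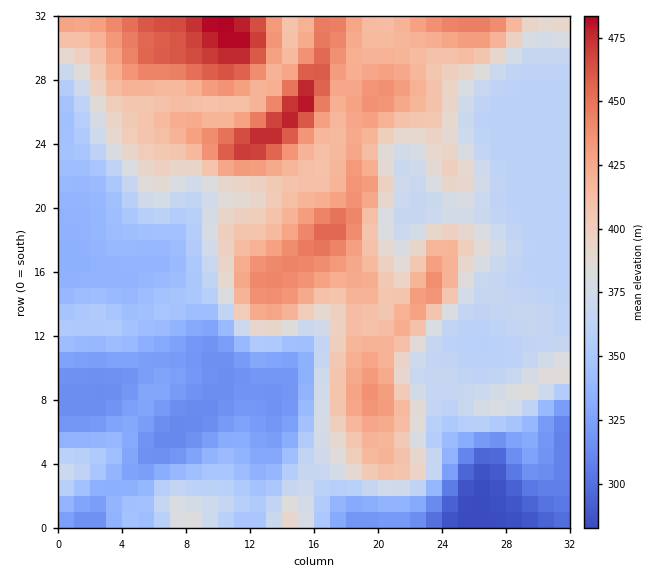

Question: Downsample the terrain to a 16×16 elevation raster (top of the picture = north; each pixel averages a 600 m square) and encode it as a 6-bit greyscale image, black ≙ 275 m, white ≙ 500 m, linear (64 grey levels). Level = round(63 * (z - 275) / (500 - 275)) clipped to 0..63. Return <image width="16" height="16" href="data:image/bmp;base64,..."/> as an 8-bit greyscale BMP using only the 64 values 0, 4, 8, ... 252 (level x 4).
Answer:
<image width="16" height="16" href="data:image/bmp;base64,Qk02BQAAAAAAADYEAAAoAAAAEAAAABAAAAABAAgAAAAAAAABAAATCwAAEwsAAAABAAAAAAAAAAAAAAEBAQACAgIAAwMDAAQEBAAFBQUABgYGAAcHBwAICAgACQkJAAoKCgALCwsADAwMAA0NDQAODg4ADw8PABAQEAAREREAEhISABMTEwAUFBQAFRUVABYWFgAXFxcAGBgYABkZGQAaGhoAGxsbABwcHAAdHR0AHh4eAB8fHwAgICAAISEhACIiIgAjIyMAJCQkACUlJQAmJiYAJycnACgoKAApKSkAKioqACsrKwAsLCwALS0tAC4uLgAvLy8AMDAwADExMQAyMjIAMzMzADQ0NAA1NTUANjY2ADc3NwA4ODgAOTk5ADo6OgA7OzsAPDw8AD09PQA+Pj4APz8/AEBAQABBQUEAQkJCAENDQwBEREQARUVFAEZGRgBHR0cASEhIAElJSQBKSkoAS0tLAExMTABNTU0ATk5OAE9PTwBQUFAAUVFRAFJSUgBTU1MAVFRUAFVVVQBWVlYAV1dXAFhYWABZWVkAWlpaAFtbWwBcXFwAXV1dAF5eXgBfX18AYGBgAGFhYQBiYmIAY2NjAGRkZABlZWUAZmZmAGdnZwBoaGgAaWlpAGpqagBra2sAbGxsAG1tbQBubm4Ab29vAHBwcABxcXEAcnJyAHNzcwB0dHQAdXV1AHZ2dgB3d3cAeHh4AHl5eQB6enoAe3t7AHx8fAB9fX0Afn5+AH9/fwCAgIAAgYGBAIKCggCDg4MAhISEAIWFhQCGhoYAh4eHAIiIiACJiYkAioqKAIuLiwCMjIwAjY2NAI6OjgCPj48AkJCQAJGRkQCSkpIAk5OTAJSUlACVlZUAlpaWAJeXlwCYmJgAmZmZAJqamgCbm5sAnJycAJ2dnQCenp4An5+fAKCgoAChoaEAoqKiAKOjowCkpKQApaWlAKampgCnp6cAqKioAKmpqQCqqqoAq6urAKysrACtra0Arq6uAK+vrwCwsLAAsbGxALKysgCzs7MAtLS0ALW1tQC2trYAt7e3ALi4uAC5ubkAurq6ALu7uwC8vLwAvb29AL6+vgC/v78AwMDAAMHBwQDCwsIAw8PDAMTExADFxcUAxsbGAMfHxwDIyMgAycnJAMrKygDLy8sAzMzMAM3NzQDOzs4Az8/PANDQ0ADR0dEA0tLSANPT0wDU1NQA1dXVANbW1gDX19cA2NjYANnZ2QDa2toA29vbANzc3ADd3d0A3t7eAN/f3wDg4OAA4eHhAOLi4gDj4+MA5OTkAOXl5QDm5uYA5+fnAOjo6ADp6ekA6urqAOvr6wDs7OwA7e3tAO7u7gDv7+8A8PDwAPHx8QDy8vIA8/PzAPT09AD19fUA9vb2APf39wD4+PgA+fn5APr6+gD7+/sA/Pz8AP39/QD+/v4A////ADg8UGxwXFx4TDg8LAwIEBxgSDxQWFRMZGR0hGQgDCAoUEw0LDhEOFR4mJhwPCQ4LDA0OCwsNDBAgKikcGBoXDgsLDQ4MCwwOICsmGhoaHRwQEBAODA4SER8pJhsYGBkbFRYTExEaJSEgJiclGhkaGRISEhMXJC4sKCkkKyIaGRgRERISGCUsLy4pICYlHRkYERIVFRojJSsxKhwcHxsYGBITGx0cICMmKSweGx8aGBgUGSEjJzAwKScpHR4hGRgYFR4kKCsuNjMoKiQjHhgYGBgjJicoKSo3LSwsJx8ZGBgfJy8yNDYtLTApKSYkIBoZKCwyNTg6MScwKScrLSwiHw="/>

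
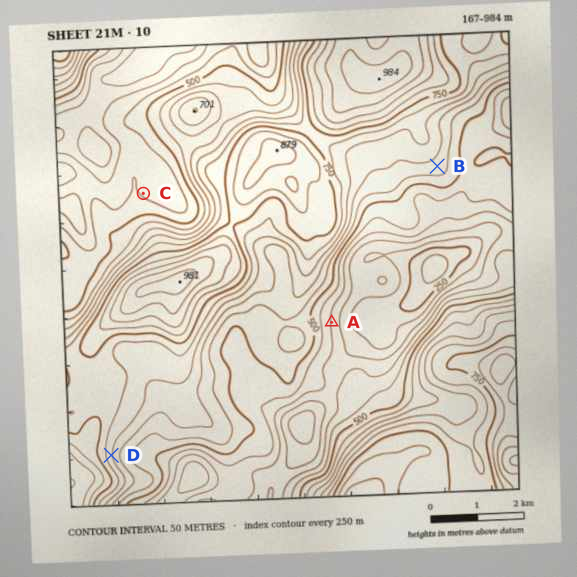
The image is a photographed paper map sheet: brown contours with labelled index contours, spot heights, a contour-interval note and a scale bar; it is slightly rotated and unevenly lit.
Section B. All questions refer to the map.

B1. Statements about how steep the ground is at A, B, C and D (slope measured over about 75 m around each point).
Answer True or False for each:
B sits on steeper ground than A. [False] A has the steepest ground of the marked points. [False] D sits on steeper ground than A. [True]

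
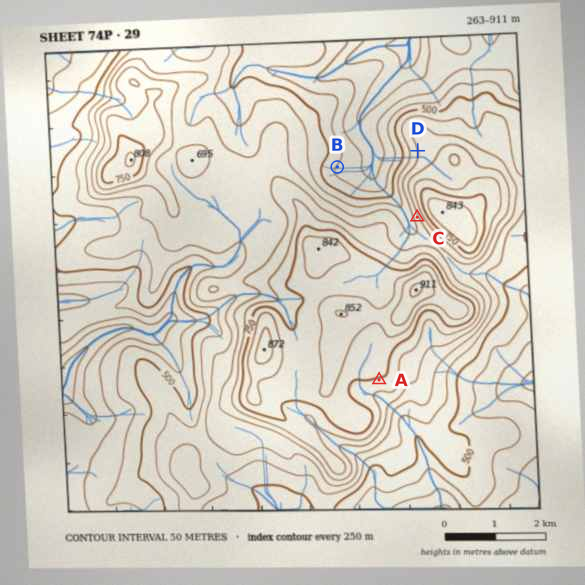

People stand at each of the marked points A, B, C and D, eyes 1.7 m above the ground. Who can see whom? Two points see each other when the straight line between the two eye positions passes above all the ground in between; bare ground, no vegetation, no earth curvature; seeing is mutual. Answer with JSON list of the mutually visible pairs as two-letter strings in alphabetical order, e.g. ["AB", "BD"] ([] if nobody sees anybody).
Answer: ["BC", "BD"]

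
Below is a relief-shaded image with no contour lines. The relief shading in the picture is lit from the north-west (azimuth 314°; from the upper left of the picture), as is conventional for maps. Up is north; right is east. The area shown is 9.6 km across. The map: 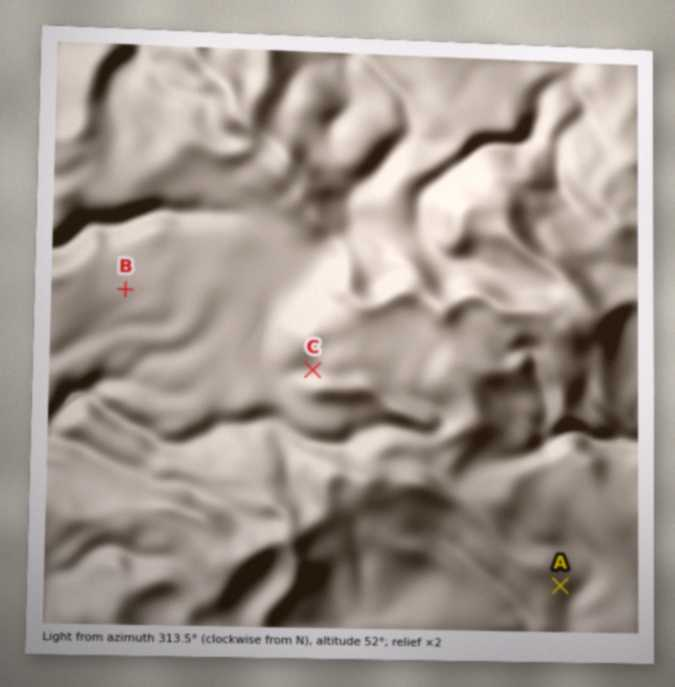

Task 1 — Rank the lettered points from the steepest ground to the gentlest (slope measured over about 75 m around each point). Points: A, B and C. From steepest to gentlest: C A B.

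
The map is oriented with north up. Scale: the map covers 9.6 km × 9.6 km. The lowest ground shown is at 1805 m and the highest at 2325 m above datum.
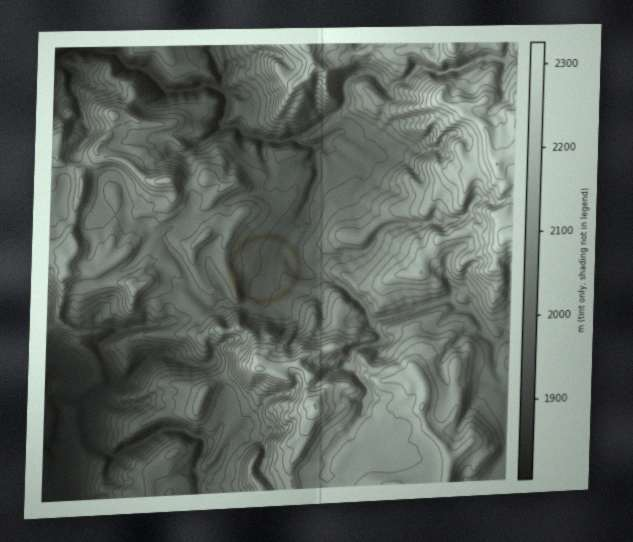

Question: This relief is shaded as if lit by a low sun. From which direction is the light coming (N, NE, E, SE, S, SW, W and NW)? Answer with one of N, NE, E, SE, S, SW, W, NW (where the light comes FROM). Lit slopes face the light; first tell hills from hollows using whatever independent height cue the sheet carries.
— W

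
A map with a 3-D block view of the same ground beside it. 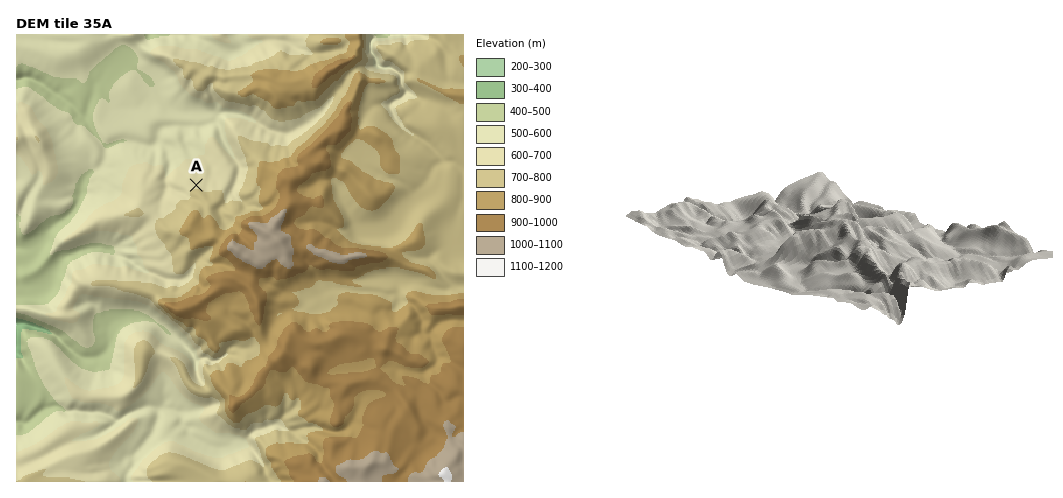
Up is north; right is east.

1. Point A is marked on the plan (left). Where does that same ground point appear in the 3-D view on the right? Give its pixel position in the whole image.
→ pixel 901 249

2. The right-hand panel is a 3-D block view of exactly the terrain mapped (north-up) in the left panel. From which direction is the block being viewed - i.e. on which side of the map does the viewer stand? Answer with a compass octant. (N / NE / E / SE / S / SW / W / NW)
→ NE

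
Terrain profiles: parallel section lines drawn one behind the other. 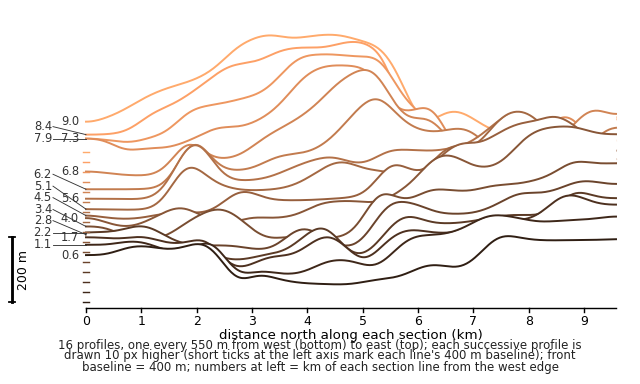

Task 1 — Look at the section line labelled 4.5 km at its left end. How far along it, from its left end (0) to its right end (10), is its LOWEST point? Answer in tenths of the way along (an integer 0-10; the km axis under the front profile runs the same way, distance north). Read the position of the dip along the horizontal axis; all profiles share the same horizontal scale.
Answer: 1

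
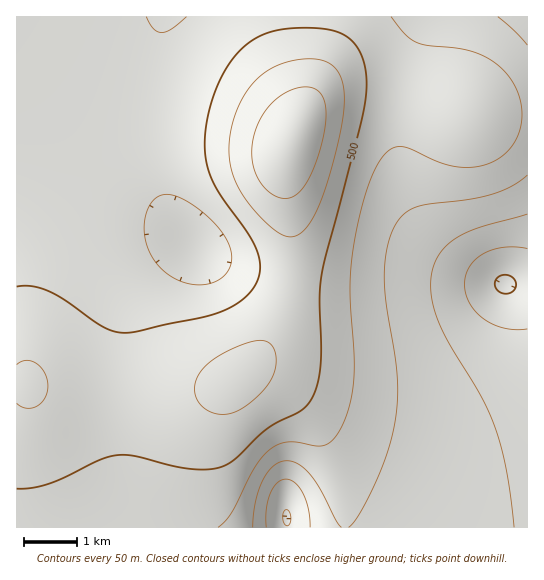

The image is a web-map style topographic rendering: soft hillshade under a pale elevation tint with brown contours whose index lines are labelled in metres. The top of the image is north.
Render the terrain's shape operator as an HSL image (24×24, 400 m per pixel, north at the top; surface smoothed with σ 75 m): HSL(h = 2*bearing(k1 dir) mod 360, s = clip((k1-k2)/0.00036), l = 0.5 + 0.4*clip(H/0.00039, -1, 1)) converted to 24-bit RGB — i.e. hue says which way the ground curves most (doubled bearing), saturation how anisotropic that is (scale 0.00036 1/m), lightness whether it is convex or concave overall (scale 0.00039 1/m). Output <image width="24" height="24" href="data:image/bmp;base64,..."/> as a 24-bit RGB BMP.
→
<image width="24" height="24" href="data:image/bmp;base64,Qk32BgAAAAAAADYAAAAoAAAAGAAAABgAAAABABgAAAAAAMAGAAATCwAAEwsAAAAAAAAAAAAAioJziId0goR3gIF5gHt5g3d2hndziXpxjoNvrLBf2PxBb78oAwAzjiNz+f1Ap7hgeIp1eIR9eoN/fIKAfYGBfoCBf4CAf3+AjoVxiIpzf4V2fIB6f3p9g3Z7iHN1i3VxkIButKxe/fFCt14nBQAzH6NZu/9AkLZgcot2doZ/eISBe4OBfIKCfYCBfoCBfn+BkYlyh4x1eYZ3eIGCeneChXSGinOAjXJ3kXtysJxl77lKzRpSBgBoDtd7gfNDeKxjcIx8c4iDdoaEeYSEe4KDfICCfX+Bfn+Bk452hI55eImCc36IcXCKfnCLjHKOj3WFknd6p4tw14pZ3CKYAAS3GO2fWdpOaKFsb42FcYqJdIeHd4SGeYKEe4CDfH+CfX6ClZN9gY9/eIuNbnmQaWqSdWqTg2+TkHaTk3yLn357vnJryki2JTfOQdWsXrxwbJiEbo6PcIeMcoSJdYKHeIGGen+Fe36EfHyDlpeEg5CHd4aSaXOWY2WYa2WYeW2XhnaWkX2WmoCOrHiGtWiyWmi2YranbKWJbpSUbYaQboKNcYCLdICJdoCIeH6HeXyHe3qGlZiHh5CMd36TZ2yYYWOaY2OabmyYe3WXiH2XmYGao36UpnmhfHyfeZ6YdZeRb4iSbH6QbnyOcX2Mc3+LdICLdX6LdnmLeneKlpmGi46HeXiRaWiWYmWXZWuXbHaXdHyYe3qZkH2boXyZo32RmIWMhZCFfI6NcYGPbXmPb3iNcX2LcoKMcYWPcICSb3WUeXCTmJqAjoeCg3mMc2yPZ2qRaHeSa4aXbouacn+chXado3adqHaGpH55l419fol/c3+KbnaMcHeKdICJcoyNbJSWZYufYm6jemOhmZp4kIR6iXeFe3GIb3OJbYiOaJmUZZ+fZ4afd2qepmmcsmh2s3pqpo5wjY55dYGFb3aHc3iFd4WEcJB9YqCFU6ytS2WxiEywmJlxkIN0iHV4g3aDdn+Cbo5/Y519XKCJXomVcWCQo1iDvFRSxH9XtphgmJhudIR/b3eDdXiAfYR2e5ZoYKlTQaRdQ2N+jj13lZZtj4NwiHdzgnd3e4N3cJJsYJxgW5NoXnp5d1d2lUlRxGg605tDxrJSmqNkcIZ3bXaCeHR+iIBwnZVfrqpFkY40TEcyaWczkJJujIRxh3t0hH13hYh1hJRrgZdhd4NealhcbUhWjFRAxpYw3so4y9FKkaxea4l4aHGCe2+AjG1qoG5ZsVxEpDhFbER3PZBqio1xiYR0hn52hX93ioZ1k41tlIFkhllbeUdrdUNji2dLyMY6yt9As9ZLga9cZouCYWiGeWeEjWVznlpfqlBgp1GGZlidTayrhIl1hoV3hIB5hH95iIB3kHlwlWRul06HizuWgEWQj3Foqr5etdhWptVVc69eYYmOWFyKdV6Ij2F/m1xuoF1tl2p+dH2OYqCUgIV5goN7goF8gn98hXt6jHR8l2OPkkilezawcUWvhXyaqbR/wc5ur9NgbatiWnyQTk+Pb1WOkl2Nml95nGZuk3t0e5B4aZ2BfoN8gIJ9gIF+gH9+gnyAiHWIhGSVdEqmYDq2XUu3gYCiraGOzLZ7z9VsdadoU2+TRESVZU2Ui1qWm2SKmnF5l4t8gJl7bp+EfYJ9foF+foB+f4CAf32BfHaGcmaRXE+gSUOsVV6uf4mgpo+RzJ6D3bx4mKV0TWSXOz6bVUWbeFiclWybmX+NmZWKhpyHeKCTfoJ/foF/foCAfoCAfX2BdnaFaGiNVFqYTF2iWnqkeJmcjZqWwJWK5aOCtoR6S1GfMzuiQD+iXlWifXCdkYmZlpqUj52WgpmefoGAfoGAfoCAfoCAfH6Bd3qEanGLWWmUUXGbW4+ebp+Pe56JqqSJ3ZeD1nSAdUqyMTWqO0moUWGnb36hiJWdlJ2YlJqZhoaafoGAf4GAfoCAfoCAfX+BeHyDbXaJXnSRVn+XW5ycZaGBa6V3fqV2xJp64Gt2xE3ERzewPVKpUHanaZOigJ6Xj5yNmZGNmYCXf4CAf4CAf4CAfoCAfX+BeX2DcHqHY3uOW4iVXJuPYaJ1Y6Zmb6Vmraltz2phylGXeEawSFekVIOhZZ+cdpyCjpp/mYp+mXSBf4CAf4CAf4CAfoCAfX+Ben6Cc32GaICLYI2SX5iGYJ9taaNhc6BikZ9ktHtev1VwqFaqW1uYXoaWZZiHbZhtjphxmYVvmWlsf4CAf4CAf4CAf4CAfoCAe3+Cdn+EbYOJZo6NY5R/Y5tpcZ5jfJlkiJRlnoZhq2FdoWOBfWyObISKao55c5FqjpRqlYJolGtm"/>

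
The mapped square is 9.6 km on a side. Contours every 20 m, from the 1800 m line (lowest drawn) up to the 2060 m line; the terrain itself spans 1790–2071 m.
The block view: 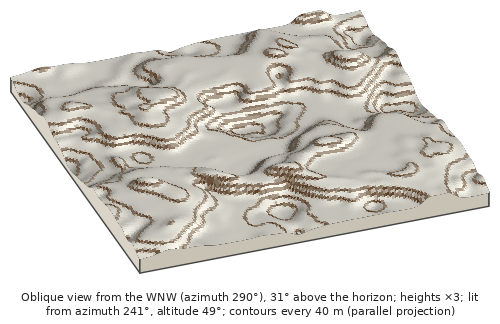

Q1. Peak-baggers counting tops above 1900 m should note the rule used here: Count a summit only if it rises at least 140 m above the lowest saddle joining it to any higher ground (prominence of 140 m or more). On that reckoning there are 2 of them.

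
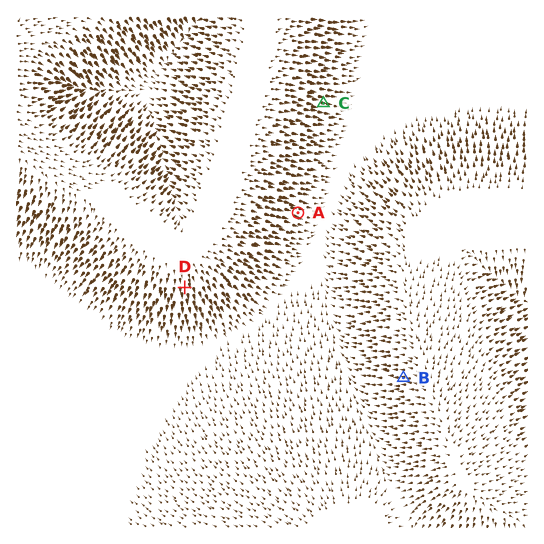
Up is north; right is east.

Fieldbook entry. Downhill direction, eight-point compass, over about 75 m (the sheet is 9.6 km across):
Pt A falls E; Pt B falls W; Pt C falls E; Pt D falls S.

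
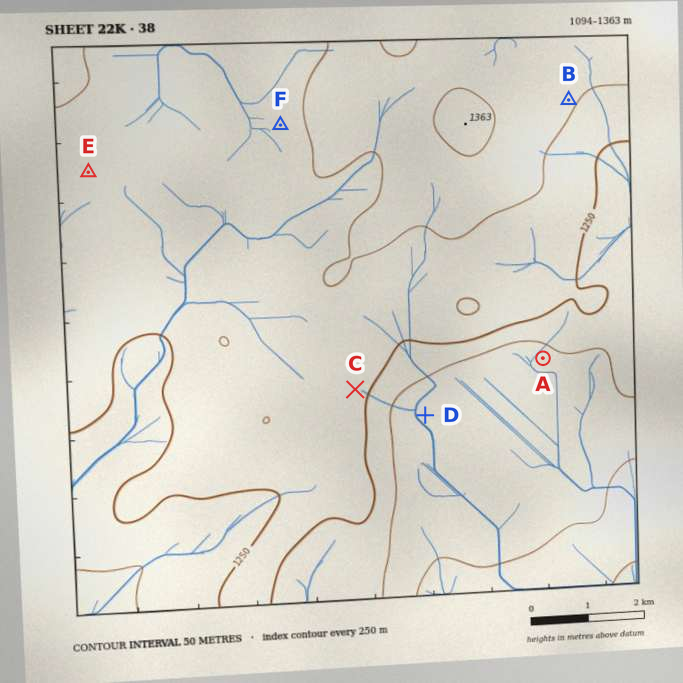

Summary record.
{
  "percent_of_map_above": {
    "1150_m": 96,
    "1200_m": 81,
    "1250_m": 63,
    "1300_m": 15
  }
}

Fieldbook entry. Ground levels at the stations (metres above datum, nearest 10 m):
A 1190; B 1310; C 1270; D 1180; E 1290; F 1280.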